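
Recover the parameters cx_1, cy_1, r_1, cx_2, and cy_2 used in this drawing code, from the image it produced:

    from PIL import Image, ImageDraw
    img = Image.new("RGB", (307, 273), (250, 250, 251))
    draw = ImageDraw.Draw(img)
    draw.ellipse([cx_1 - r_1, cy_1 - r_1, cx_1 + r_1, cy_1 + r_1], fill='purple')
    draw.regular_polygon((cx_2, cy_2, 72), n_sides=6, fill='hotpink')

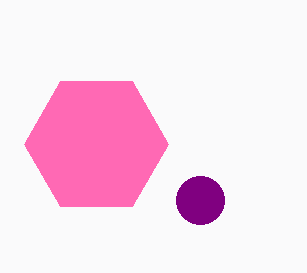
cx_1 = 200; cy_1 = 200; r_1 = 24; cx_2 = 96; cy_2 = 144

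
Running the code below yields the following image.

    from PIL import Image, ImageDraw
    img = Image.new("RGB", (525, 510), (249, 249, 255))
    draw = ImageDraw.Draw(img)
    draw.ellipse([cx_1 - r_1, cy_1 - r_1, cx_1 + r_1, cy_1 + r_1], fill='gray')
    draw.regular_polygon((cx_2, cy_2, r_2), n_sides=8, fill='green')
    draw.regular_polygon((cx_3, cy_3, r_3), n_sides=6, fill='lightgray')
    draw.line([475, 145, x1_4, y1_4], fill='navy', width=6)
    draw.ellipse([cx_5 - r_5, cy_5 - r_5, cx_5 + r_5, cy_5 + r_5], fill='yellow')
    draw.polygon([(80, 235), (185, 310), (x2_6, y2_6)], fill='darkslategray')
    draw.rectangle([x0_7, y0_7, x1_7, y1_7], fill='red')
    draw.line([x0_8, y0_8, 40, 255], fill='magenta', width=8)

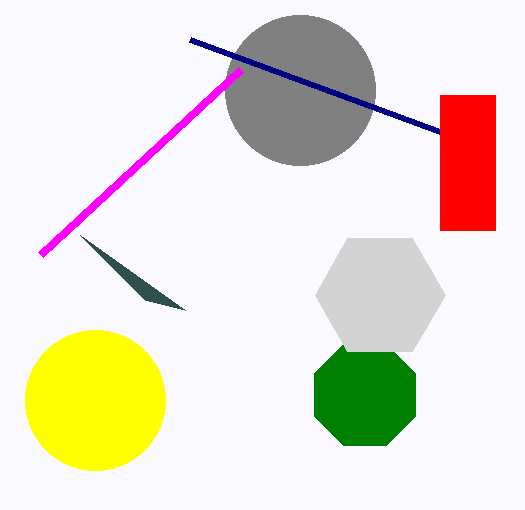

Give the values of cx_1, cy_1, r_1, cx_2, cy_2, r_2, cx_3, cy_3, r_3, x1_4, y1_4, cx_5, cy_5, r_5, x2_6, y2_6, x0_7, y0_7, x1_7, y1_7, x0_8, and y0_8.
cx_1 = 300
cy_1 = 90
r_1 = 75
cx_2 = 365
cy_2 = 395
r_2 = 55
cx_3 = 380
cy_3 = 295
r_3 = 65
x1_4 = 190
y1_4 = 40
cx_5 = 95
cy_5 = 400
r_5 = 70
x2_6 = 145
y2_6 = 300
x0_7 = 440
y0_7 = 95
x1_7 = 495
y1_7 = 230
x0_8 = 240
y0_8 = 70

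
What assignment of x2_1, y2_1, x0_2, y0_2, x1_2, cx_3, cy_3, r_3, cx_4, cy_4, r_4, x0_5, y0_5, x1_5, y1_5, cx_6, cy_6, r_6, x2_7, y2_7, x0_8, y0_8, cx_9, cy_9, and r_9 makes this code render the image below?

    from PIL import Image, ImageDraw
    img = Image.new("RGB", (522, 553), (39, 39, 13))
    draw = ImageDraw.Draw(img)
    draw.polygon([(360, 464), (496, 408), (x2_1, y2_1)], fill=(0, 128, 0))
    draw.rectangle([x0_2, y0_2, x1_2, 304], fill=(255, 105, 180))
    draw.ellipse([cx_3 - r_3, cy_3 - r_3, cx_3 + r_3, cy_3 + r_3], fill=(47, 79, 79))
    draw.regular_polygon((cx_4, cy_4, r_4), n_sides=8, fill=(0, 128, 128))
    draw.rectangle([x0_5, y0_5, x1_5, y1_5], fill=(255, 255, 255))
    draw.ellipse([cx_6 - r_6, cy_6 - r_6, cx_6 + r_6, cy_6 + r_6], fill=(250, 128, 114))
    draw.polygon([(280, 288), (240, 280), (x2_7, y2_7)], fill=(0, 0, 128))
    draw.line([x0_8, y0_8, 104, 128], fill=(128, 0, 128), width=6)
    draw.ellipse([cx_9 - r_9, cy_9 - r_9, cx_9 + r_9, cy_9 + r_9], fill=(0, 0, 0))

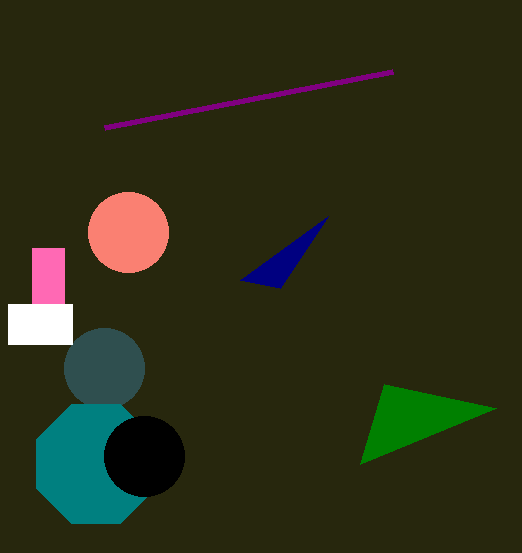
x2_1 = 384
y2_1 = 384
x0_2 = 32
y0_2 = 248
x1_2 = 64
cx_3 = 104
cy_3 = 368
r_3 = 40
cx_4 = 96
cy_4 = 464
r_4 = 64
x0_5 = 8
y0_5 = 304
x1_5 = 72
y1_5 = 344
cx_6 = 128
cy_6 = 232
r_6 = 40
x2_7 = 328
y2_7 = 216
x0_8 = 392
y0_8 = 72
cx_9 = 144
cy_9 = 456
r_9 = 40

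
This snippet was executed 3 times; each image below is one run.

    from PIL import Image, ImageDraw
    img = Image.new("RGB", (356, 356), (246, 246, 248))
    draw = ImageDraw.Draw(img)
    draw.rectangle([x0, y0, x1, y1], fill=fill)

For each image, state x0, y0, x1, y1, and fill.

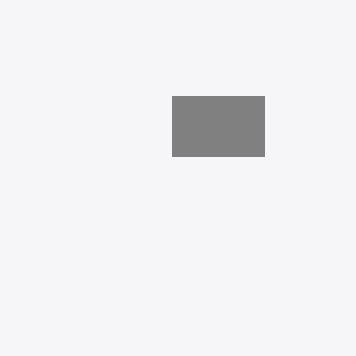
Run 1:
x0 = 172
y0 = 96
x1 = 264
y1 = 156
fill = 'gray'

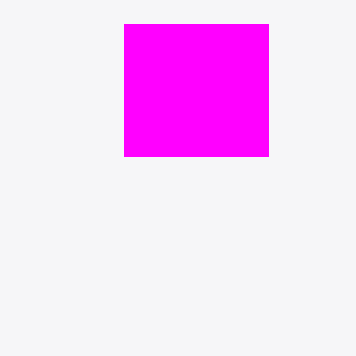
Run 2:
x0 = 124, y0 = 24, x1 = 268, y1 = 156, fill = 'magenta'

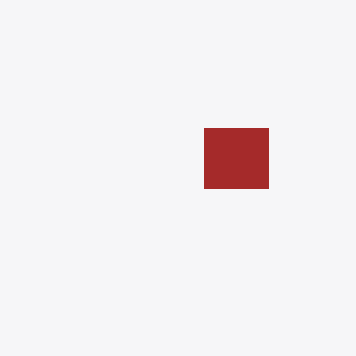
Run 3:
x0 = 204
y0 = 128
x1 = 268
y1 = 188
fill = 'brown'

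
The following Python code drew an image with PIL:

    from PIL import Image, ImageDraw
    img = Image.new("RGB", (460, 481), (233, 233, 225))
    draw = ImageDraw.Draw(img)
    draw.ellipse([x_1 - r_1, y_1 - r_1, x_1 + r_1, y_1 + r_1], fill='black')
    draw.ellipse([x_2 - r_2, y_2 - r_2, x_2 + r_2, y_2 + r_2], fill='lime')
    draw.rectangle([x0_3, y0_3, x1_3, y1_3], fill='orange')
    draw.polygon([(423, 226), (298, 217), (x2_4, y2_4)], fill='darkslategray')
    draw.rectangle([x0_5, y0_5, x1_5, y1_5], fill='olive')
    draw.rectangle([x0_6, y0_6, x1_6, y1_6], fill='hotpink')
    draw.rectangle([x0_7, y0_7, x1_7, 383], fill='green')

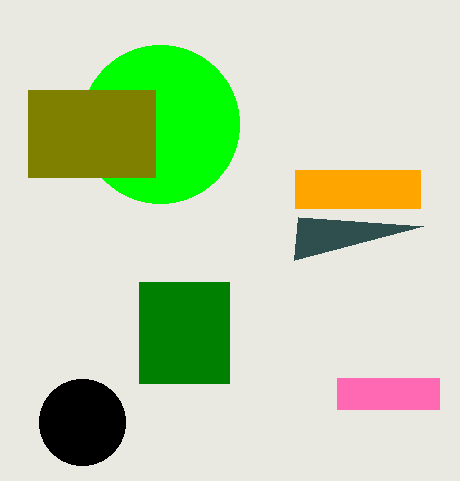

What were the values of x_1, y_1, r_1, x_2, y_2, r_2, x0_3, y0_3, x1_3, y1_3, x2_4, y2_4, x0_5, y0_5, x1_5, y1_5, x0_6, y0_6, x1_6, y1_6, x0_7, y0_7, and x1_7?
x_1 = 82
y_1 = 422
r_1 = 43
x_2 = 160
y_2 = 124
r_2 = 79
x0_3 = 295
y0_3 = 170
x1_3 = 420
y1_3 = 208
x2_4 = 294
y2_4 = 260
x0_5 = 28
y0_5 = 90
x1_5 = 155
y1_5 = 177
x0_6 = 337
y0_6 = 378
x1_6 = 439
y1_6 = 409
x0_7 = 139
y0_7 = 282
x1_7 = 229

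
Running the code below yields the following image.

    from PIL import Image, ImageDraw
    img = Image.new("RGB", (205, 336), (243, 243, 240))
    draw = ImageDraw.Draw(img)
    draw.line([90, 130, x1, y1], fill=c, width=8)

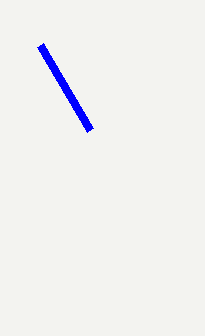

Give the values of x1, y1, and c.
x1 = 40; y1 = 45; c = 'blue'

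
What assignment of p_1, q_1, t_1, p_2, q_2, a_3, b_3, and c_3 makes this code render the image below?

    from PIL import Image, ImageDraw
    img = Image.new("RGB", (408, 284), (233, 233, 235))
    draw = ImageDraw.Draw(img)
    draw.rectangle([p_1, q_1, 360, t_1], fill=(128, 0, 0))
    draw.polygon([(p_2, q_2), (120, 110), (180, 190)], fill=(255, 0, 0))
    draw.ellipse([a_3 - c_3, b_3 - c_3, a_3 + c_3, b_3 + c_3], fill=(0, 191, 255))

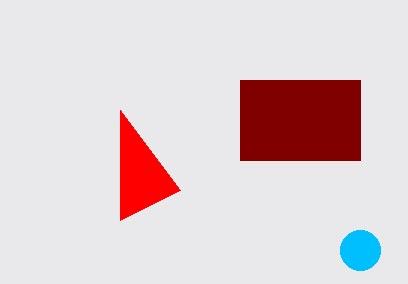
p_1 = 240
q_1 = 80
t_1 = 160
p_2 = 120
q_2 = 220
a_3 = 360
b_3 = 250
c_3 = 20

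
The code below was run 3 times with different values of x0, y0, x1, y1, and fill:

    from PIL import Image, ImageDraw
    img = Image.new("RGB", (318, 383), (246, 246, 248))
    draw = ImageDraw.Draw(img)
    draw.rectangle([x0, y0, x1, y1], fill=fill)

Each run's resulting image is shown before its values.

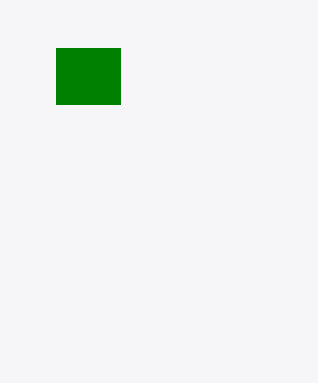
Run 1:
x0 = 56; y0 = 48; x1 = 120; y1 = 104; fill = 'green'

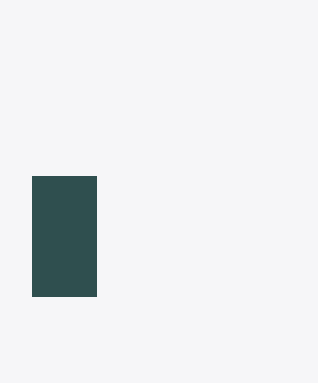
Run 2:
x0 = 32
y0 = 176
x1 = 96
y1 = 296
fill = 'darkslategray'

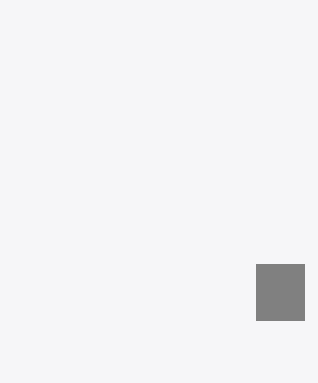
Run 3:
x0 = 256
y0 = 264
x1 = 304
y1 = 320
fill = 'gray'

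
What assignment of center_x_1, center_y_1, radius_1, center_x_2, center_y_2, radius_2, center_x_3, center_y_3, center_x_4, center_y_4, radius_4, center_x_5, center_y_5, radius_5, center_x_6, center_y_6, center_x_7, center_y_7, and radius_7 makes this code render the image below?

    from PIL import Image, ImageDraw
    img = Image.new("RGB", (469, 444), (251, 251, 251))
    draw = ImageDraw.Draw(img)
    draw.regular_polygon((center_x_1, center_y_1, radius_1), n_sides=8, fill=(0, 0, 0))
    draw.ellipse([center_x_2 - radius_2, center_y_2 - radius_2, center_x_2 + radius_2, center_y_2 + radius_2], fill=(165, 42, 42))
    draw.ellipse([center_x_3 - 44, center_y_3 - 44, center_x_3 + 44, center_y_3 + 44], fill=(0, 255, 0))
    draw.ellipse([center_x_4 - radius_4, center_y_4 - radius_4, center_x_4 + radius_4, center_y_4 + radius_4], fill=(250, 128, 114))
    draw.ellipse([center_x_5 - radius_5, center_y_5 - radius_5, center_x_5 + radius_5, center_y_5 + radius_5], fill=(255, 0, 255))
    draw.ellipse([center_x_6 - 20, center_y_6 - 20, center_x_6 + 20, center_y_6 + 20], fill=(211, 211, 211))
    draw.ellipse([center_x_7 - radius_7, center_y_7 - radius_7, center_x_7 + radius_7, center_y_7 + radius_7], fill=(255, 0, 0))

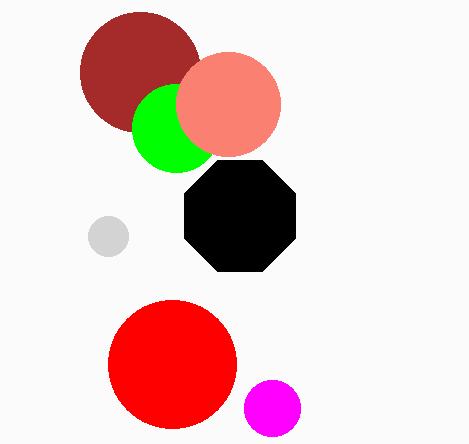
center_x_1 = 240
center_y_1 = 216
radius_1 = 60
center_x_2 = 140
center_y_2 = 72
radius_2 = 60
center_x_3 = 176
center_y_3 = 128
center_x_4 = 228
center_y_4 = 104
radius_4 = 52
center_x_5 = 272
center_y_5 = 408
radius_5 = 28
center_x_6 = 108
center_y_6 = 236
center_x_7 = 172
center_y_7 = 364
radius_7 = 64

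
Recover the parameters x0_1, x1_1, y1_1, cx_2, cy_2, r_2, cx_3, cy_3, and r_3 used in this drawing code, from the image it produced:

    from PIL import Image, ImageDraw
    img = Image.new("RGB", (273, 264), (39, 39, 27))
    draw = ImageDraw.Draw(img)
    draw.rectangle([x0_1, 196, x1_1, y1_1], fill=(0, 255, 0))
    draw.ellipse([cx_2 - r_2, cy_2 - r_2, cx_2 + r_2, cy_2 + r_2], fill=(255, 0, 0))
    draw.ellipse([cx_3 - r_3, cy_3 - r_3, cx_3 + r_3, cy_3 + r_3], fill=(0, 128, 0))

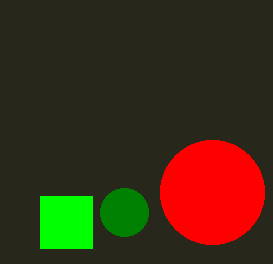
x0_1 = 40, x1_1 = 92, y1_1 = 248, cx_2 = 212, cy_2 = 192, r_2 = 52, cx_3 = 124, cy_3 = 212, r_3 = 24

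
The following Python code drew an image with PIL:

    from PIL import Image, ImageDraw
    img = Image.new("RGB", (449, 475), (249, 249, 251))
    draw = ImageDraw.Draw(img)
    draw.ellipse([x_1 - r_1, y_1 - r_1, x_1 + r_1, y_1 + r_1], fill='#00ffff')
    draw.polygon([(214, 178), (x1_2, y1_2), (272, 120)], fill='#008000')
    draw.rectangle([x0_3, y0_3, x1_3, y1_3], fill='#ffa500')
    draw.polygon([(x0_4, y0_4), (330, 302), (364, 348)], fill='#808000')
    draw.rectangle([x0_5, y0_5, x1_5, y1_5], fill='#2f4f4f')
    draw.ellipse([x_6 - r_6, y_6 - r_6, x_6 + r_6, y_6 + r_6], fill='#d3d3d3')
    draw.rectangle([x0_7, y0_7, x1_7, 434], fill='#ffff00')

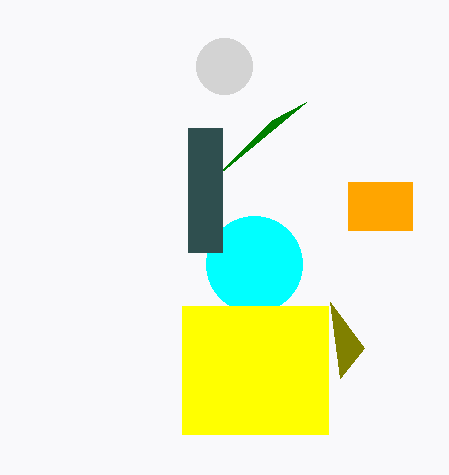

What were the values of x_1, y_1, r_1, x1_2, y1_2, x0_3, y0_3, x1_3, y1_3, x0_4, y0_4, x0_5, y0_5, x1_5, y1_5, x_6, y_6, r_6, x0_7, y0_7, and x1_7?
x_1 = 254, y_1 = 264, r_1 = 48, x1_2 = 306, y1_2 = 102, x0_3 = 348, y0_3 = 182, x1_3 = 412, y1_3 = 230, x0_4 = 340, y0_4 = 378, x0_5 = 188, y0_5 = 128, x1_5 = 222, y1_5 = 252, x_6 = 224, y_6 = 66, r_6 = 28, x0_7 = 182, y0_7 = 306, x1_7 = 328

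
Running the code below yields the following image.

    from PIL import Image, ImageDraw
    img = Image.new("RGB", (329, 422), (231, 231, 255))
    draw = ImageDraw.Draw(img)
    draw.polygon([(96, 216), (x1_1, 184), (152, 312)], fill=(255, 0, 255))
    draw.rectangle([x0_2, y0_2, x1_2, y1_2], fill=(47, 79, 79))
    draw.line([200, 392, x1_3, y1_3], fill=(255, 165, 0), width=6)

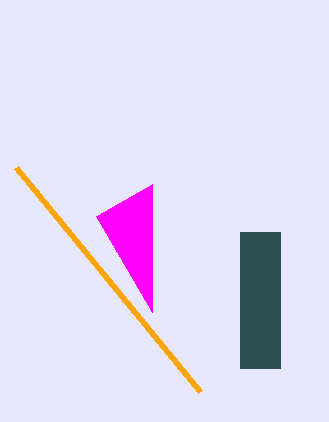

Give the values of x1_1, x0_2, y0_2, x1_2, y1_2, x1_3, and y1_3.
x1_1 = 152, x0_2 = 240, y0_2 = 232, x1_2 = 280, y1_2 = 368, x1_3 = 16, y1_3 = 168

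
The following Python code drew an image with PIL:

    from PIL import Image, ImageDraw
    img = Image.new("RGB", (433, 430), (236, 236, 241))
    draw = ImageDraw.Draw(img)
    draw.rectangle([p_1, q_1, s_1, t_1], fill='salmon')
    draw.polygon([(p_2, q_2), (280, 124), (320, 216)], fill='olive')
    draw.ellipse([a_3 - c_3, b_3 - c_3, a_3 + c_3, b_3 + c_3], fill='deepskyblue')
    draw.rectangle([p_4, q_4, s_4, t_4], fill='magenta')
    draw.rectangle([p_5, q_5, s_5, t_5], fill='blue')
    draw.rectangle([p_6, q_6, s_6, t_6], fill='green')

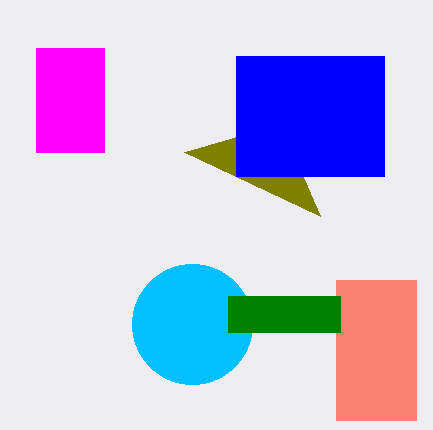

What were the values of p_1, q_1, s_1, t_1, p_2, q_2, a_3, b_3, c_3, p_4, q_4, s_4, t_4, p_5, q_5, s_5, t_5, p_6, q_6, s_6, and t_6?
p_1 = 336
q_1 = 280
s_1 = 416
t_1 = 420
p_2 = 184
q_2 = 152
a_3 = 192
b_3 = 324
c_3 = 60
p_4 = 36
q_4 = 48
s_4 = 104
t_4 = 152
p_5 = 236
q_5 = 56
s_5 = 384
t_5 = 176
p_6 = 228
q_6 = 296
s_6 = 340
t_6 = 332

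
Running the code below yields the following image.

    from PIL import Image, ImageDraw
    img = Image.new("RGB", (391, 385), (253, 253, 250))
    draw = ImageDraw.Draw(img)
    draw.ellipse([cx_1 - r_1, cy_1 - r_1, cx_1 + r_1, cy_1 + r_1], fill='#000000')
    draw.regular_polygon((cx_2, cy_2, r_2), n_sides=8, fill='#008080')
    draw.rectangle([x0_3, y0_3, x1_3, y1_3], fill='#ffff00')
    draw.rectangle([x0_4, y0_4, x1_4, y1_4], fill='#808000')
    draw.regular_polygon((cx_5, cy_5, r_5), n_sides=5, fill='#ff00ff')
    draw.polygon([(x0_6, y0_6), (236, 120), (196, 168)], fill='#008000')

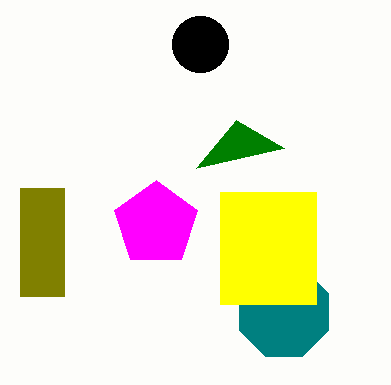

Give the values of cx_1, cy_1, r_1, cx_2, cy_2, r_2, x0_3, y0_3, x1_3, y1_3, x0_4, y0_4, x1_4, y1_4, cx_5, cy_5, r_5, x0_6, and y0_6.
cx_1 = 200; cy_1 = 44; r_1 = 28; cx_2 = 284; cy_2 = 312; r_2 = 48; x0_3 = 220; y0_3 = 192; x1_3 = 316; y1_3 = 304; x0_4 = 20; y0_4 = 188; x1_4 = 64; y1_4 = 296; cx_5 = 156; cy_5 = 224; r_5 = 44; x0_6 = 284; y0_6 = 148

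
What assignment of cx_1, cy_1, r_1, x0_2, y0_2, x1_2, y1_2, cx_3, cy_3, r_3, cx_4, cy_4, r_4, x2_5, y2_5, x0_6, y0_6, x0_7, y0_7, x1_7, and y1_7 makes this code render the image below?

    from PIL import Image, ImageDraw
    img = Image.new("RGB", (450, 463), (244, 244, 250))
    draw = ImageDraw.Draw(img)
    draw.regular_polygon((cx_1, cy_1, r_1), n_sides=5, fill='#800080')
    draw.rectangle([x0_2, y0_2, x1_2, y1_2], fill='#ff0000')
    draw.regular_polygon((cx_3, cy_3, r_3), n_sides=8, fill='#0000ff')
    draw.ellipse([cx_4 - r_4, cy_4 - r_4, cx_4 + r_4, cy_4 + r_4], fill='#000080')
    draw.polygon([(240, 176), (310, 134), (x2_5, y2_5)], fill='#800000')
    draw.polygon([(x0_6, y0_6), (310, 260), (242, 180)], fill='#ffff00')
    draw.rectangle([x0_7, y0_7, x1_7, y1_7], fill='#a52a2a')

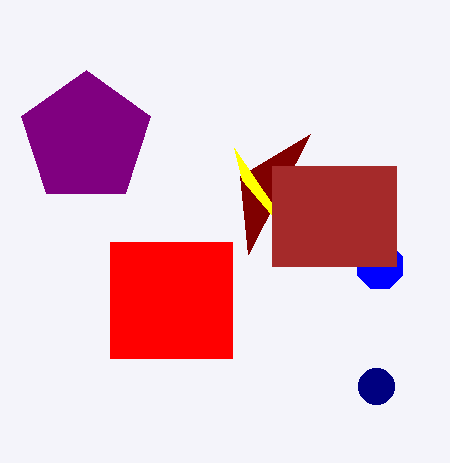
cx_1 = 86
cy_1 = 138
r_1 = 68
x0_2 = 110
y0_2 = 242
x1_2 = 232
y1_2 = 358
cx_3 = 380
cy_3 = 266
r_3 = 24
cx_4 = 376
cy_4 = 386
r_4 = 18
x2_5 = 248
y2_5 = 254
x0_6 = 234
y0_6 = 148
x0_7 = 272
y0_7 = 166
x1_7 = 396
y1_7 = 266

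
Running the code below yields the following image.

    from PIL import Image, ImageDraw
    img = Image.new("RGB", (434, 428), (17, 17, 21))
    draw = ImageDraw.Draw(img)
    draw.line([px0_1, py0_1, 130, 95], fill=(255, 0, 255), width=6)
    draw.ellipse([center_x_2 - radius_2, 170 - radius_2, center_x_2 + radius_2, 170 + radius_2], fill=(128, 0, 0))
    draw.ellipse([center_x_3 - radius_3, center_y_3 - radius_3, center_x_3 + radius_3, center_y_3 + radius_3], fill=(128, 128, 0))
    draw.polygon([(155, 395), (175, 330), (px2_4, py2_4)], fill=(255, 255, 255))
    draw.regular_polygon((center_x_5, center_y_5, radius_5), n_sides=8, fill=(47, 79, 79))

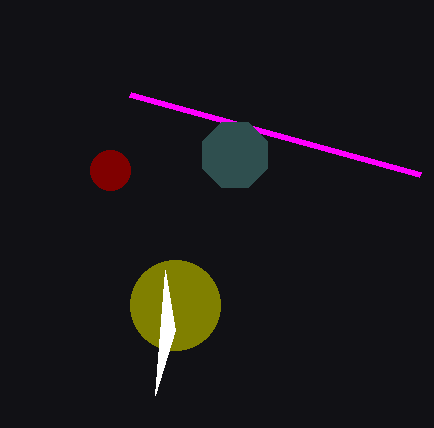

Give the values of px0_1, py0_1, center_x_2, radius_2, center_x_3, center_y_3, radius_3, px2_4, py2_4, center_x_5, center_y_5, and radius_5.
px0_1 = 420
py0_1 = 175
center_x_2 = 110
radius_2 = 20
center_x_3 = 175
center_y_3 = 305
radius_3 = 45
px2_4 = 165
py2_4 = 270
center_x_5 = 235
center_y_5 = 155
radius_5 = 35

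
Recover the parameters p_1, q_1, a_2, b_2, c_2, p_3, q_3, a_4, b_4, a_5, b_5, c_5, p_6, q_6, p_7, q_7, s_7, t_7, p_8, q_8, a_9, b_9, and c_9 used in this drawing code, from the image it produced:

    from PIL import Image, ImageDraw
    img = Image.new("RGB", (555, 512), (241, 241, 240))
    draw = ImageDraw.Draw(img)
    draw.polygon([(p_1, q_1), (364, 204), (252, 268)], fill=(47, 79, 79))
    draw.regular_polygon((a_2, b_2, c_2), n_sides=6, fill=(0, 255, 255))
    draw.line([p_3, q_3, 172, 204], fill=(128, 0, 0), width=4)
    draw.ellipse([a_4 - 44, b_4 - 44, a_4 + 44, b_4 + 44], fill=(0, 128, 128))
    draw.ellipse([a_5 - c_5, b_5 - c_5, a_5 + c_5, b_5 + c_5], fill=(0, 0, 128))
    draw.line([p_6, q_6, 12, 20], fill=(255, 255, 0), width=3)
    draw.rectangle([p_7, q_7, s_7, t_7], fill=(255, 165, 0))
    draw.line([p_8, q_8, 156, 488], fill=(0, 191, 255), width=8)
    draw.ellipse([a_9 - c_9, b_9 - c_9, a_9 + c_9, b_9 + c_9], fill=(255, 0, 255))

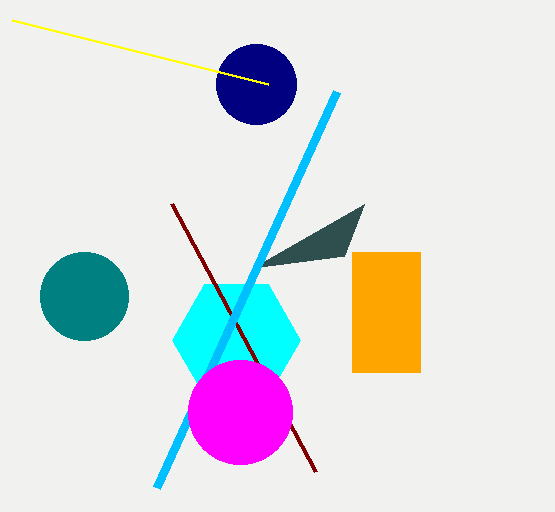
p_1 = 344
q_1 = 256
a_2 = 236
b_2 = 340
c_2 = 64
p_3 = 316
q_3 = 472
a_4 = 84
b_4 = 296
a_5 = 256
b_5 = 84
c_5 = 40
p_6 = 268
q_6 = 84
p_7 = 352
q_7 = 252
s_7 = 420
t_7 = 372
p_8 = 336
q_8 = 92
a_9 = 240
b_9 = 412
c_9 = 52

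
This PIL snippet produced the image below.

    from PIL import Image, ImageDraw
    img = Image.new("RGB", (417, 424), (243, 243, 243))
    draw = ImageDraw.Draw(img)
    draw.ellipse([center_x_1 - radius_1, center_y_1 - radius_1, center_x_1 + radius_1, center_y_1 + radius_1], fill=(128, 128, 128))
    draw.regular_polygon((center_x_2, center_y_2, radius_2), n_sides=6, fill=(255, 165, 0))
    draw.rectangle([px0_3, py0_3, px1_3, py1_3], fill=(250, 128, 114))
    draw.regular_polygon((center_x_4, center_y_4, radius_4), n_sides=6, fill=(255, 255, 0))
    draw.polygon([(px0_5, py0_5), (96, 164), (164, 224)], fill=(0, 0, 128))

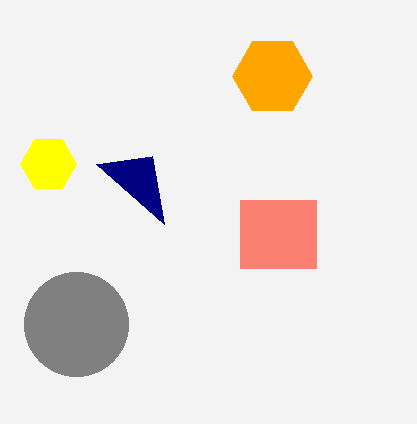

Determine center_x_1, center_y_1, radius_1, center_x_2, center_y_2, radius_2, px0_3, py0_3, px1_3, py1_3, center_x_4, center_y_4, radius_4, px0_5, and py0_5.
center_x_1 = 76; center_y_1 = 324; radius_1 = 52; center_x_2 = 272; center_y_2 = 76; radius_2 = 40; px0_3 = 240; py0_3 = 200; px1_3 = 316; py1_3 = 268; center_x_4 = 48; center_y_4 = 164; radius_4 = 28; px0_5 = 152; py0_5 = 156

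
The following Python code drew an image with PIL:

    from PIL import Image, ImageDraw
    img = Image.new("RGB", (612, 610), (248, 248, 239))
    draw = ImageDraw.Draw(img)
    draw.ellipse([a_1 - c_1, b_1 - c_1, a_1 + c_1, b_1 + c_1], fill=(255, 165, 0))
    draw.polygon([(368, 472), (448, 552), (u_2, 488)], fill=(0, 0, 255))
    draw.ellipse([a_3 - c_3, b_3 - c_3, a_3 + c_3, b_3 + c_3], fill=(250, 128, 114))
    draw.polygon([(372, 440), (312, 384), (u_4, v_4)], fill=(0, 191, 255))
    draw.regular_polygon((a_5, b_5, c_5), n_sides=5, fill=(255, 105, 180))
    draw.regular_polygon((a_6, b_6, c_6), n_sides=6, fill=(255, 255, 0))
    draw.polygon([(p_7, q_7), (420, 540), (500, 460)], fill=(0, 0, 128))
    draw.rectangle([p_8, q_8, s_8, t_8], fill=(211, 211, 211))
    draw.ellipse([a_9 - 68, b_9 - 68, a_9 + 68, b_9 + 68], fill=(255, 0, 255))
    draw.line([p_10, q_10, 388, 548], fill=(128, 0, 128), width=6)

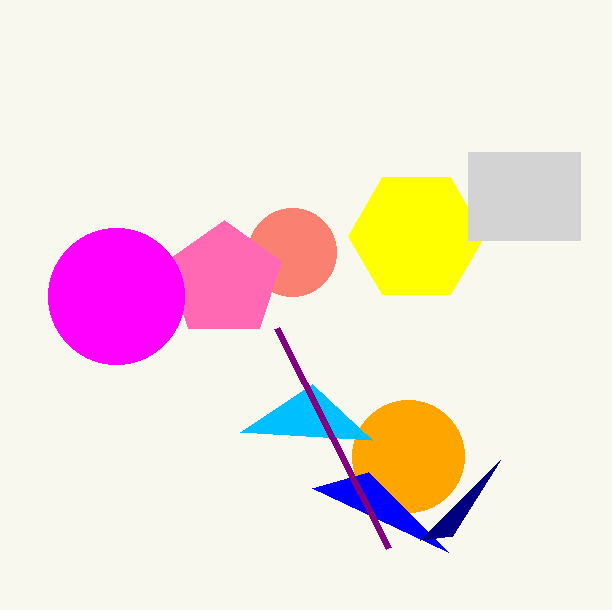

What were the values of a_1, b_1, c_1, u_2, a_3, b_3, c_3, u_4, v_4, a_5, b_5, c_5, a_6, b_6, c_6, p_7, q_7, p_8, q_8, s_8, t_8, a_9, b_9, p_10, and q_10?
a_1 = 408; b_1 = 456; c_1 = 56; u_2 = 312; a_3 = 292; b_3 = 252; c_3 = 44; u_4 = 240; v_4 = 432; a_5 = 224; b_5 = 280; c_5 = 60; a_6 = 416; b_6 = 236; c_6 = 68; p_7 = 452; q_7 = 536; p_8 = 468; q_8 = 152; s_8 = 580; t_8 = 240; a_9 = 116; b_9 = 296; p_10 = 276; q_10 = 328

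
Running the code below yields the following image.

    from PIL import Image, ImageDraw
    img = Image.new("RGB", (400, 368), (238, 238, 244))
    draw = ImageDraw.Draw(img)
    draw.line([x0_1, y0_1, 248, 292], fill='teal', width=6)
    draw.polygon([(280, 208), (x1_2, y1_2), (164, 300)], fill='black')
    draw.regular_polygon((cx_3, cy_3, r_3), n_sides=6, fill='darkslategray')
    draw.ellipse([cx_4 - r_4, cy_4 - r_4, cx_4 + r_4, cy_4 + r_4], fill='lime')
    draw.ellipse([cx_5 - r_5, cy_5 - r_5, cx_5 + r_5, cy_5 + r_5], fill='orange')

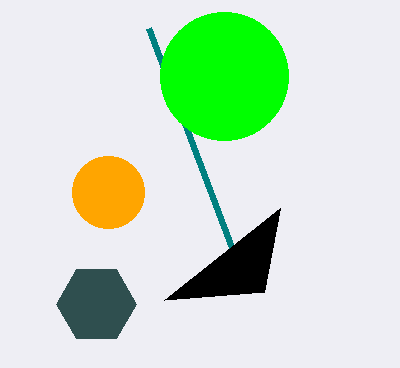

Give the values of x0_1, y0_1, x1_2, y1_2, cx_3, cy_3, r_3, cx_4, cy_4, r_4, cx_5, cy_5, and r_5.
x0_1 = 148, y0_1 = 28, x1_2 = 264, y1_2 = 292, cx_3 = 96, cy_3 = 304, r_3 = 40, cx_4 = 224, cy_4 = 76, r_4 = 64, cx_5 = 108, cy_5 = 192, r_5 = 36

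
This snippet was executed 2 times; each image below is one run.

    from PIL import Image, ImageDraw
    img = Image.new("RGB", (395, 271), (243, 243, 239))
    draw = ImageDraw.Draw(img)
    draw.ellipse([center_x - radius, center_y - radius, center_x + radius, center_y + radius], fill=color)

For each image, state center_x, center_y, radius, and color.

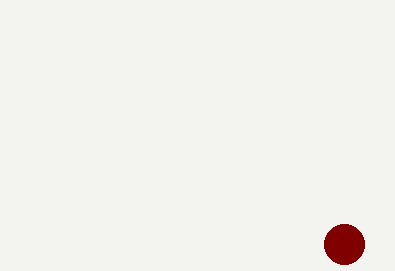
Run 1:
center_x = 344
center_y = 244
radius = 20
color = 'maroon'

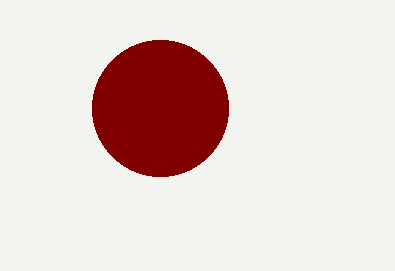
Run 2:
center_x = 160; center_y = 108; radius = 68; color = 'maroon'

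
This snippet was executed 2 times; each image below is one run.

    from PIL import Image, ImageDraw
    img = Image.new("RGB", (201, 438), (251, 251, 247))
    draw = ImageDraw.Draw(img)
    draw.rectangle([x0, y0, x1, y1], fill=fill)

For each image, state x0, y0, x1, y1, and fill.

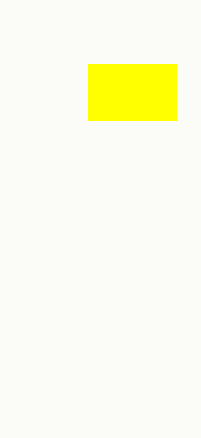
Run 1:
x0 = 88; y0 = 64; x1 = 176; y1 = 120; fill = 'yellow'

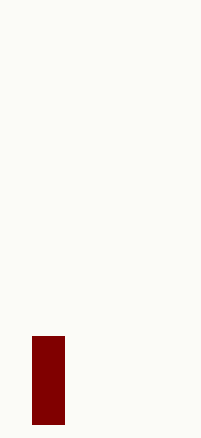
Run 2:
x0 = 32; y0 = 336; x1 = 64; y1 = 424; fill = 'maroon'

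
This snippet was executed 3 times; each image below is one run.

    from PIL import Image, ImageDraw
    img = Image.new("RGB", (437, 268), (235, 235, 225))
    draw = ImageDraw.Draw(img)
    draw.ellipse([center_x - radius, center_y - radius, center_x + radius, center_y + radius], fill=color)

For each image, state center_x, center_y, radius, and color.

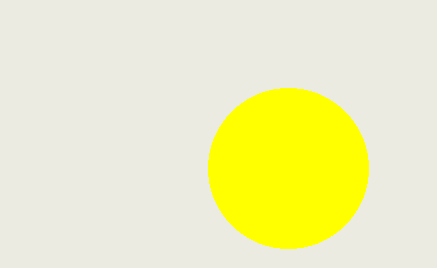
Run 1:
center_x = 288
center_y = 168
radius = 80
color = 'yellow'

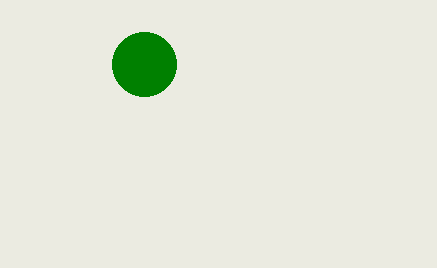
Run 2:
center_x = 144; center_y = 64; radius = 32; color = 'green'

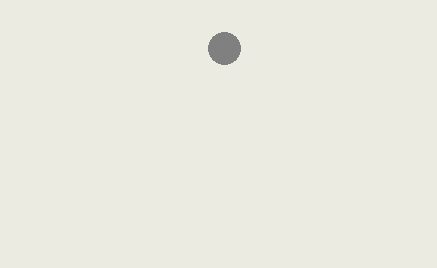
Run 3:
center_x = 224; center_y = 48; radius = 16; color = 'gray'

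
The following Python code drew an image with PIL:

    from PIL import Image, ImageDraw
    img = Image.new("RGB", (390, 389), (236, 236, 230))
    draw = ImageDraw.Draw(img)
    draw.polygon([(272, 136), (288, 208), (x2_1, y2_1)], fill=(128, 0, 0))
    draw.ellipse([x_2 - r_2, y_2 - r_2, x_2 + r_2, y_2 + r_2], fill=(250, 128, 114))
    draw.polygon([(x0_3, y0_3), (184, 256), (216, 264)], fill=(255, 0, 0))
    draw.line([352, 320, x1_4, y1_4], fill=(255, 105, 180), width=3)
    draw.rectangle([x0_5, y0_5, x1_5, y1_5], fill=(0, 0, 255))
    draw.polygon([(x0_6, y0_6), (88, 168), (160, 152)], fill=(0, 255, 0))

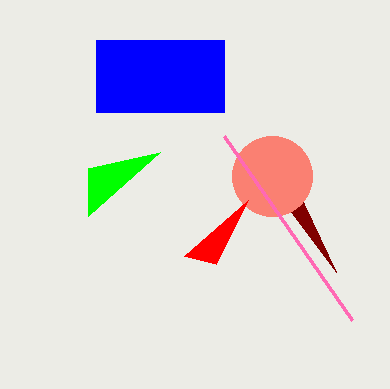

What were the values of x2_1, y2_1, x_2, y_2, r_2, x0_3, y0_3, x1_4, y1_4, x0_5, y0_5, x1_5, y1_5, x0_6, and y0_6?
x2_1 = 336
y2_1 = 272
x_2 = 272
y_2 = 176
r_2 = 40
x0_3 = 248
y0_3 = 200
x1_4 = 224
y1_4 = 136
x0_5 = 96
y0_5 = 40
x1_5 = 224
y1_5 = 112
x0_6 = 88
y0_6 = 216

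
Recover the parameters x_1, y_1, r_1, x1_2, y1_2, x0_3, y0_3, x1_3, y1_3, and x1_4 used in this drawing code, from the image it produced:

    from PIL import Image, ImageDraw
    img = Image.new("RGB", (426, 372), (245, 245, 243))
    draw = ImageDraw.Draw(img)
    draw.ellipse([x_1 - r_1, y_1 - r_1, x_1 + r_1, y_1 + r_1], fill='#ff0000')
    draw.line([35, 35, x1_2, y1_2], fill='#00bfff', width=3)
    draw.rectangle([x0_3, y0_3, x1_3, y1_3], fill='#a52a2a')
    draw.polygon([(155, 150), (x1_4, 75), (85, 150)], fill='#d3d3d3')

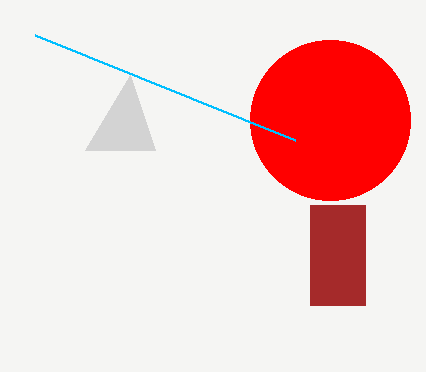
x_1 = 330, y_1 = 120, r_1 = 80, x1_2 = 295, y1_2 = 140, x0_3 = 310, y0_3 = 205, x1_3 = 365, y1_3 = 305, x1_4 = 130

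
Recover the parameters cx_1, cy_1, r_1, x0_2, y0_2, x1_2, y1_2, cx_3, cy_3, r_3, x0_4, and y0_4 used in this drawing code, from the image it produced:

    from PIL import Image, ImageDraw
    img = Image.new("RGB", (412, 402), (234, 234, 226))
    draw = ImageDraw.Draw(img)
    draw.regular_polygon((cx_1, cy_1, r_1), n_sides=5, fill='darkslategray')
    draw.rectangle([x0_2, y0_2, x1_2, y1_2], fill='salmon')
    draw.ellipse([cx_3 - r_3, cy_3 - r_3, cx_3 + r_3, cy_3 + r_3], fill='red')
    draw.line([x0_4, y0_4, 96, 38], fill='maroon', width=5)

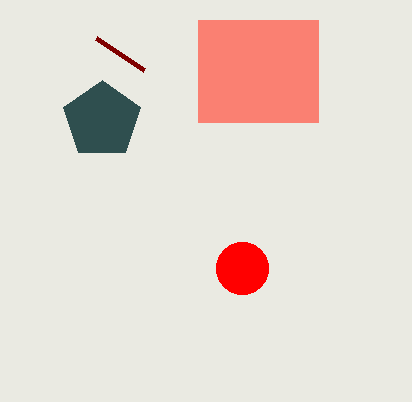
cx_1 = 102, cy_1 = 120, r_1 = 40, x0_2 = 198, y0_2 = 20, x1_2 = 318, y1_2 = 122, cx_3 = 242, cy_3 = 268, r_3 = 26, x0_4 = 144, y0_4 = 70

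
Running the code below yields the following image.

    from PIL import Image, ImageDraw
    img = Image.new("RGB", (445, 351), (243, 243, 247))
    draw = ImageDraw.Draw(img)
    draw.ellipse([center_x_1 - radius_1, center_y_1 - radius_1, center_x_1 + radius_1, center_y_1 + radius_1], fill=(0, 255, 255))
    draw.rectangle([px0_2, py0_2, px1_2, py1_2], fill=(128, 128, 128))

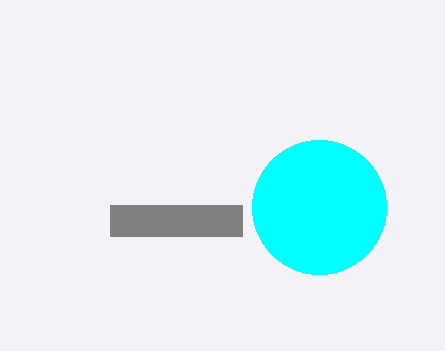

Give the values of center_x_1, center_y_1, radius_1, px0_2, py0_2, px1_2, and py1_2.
center_x_1 = 319, center_y_1 = 207, radius_1 = 67, px0_2 = 110, py0_2 = 205, px1_2 = 242, py1_2 = 236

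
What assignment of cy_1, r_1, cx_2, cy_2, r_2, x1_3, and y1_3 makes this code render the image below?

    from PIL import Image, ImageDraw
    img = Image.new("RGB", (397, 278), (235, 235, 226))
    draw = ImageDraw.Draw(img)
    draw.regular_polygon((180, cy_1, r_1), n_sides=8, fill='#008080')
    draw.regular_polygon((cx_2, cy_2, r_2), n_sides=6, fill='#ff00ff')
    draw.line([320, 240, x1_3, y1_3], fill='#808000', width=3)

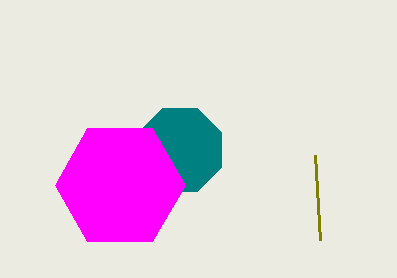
cy_1 = 150
r_1 = 45
cx_2 = 120
cy_2 = 185
r_2 = 65
x1_3 = 315
y1_3 = 155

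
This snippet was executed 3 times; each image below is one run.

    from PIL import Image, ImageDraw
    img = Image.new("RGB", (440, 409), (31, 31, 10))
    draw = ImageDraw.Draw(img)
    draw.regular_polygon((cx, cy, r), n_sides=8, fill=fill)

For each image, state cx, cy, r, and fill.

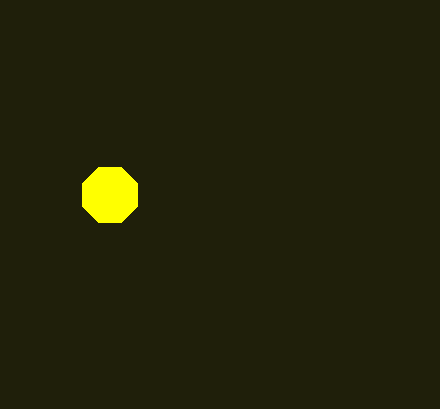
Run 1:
cx = 110
cy = 195
r = 30
fill = 'yellow'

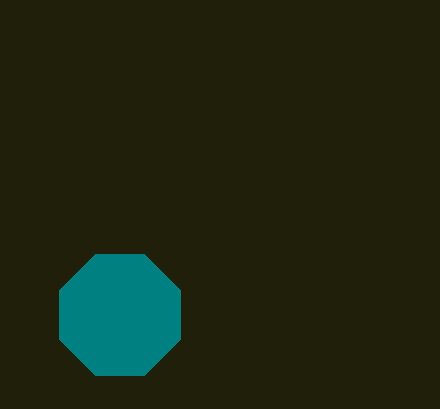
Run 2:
cx = 120; cy = 315; r = 65; fill = 'teal'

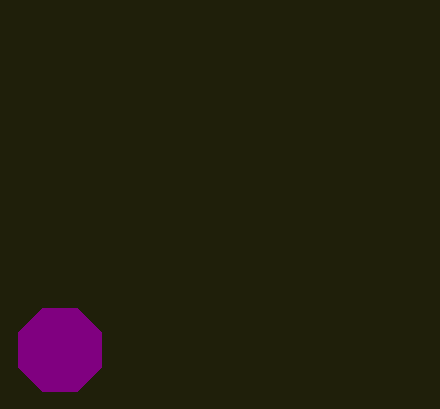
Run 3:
cx = 60; cy = 350; r = 45; fill = 'purple'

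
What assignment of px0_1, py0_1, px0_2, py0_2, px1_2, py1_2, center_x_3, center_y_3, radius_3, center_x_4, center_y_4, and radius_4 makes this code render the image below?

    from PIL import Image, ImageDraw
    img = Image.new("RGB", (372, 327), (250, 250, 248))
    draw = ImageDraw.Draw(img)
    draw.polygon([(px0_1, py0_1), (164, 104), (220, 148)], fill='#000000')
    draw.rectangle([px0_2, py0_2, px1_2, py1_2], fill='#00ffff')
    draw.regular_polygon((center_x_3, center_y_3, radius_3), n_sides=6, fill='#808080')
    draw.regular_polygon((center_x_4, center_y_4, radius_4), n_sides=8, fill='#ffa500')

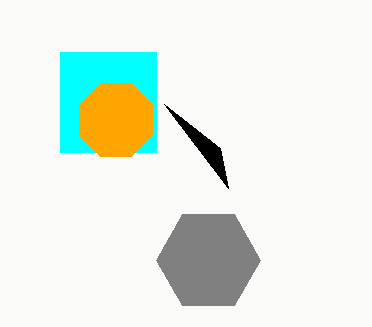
px0_1 = 228, py0_1 = 188, px0_2 = 60, py0_2 = 52, px1_2 = 156, py1_2 = 152, center_x_3 = 208, center_y_3 = 260, radius_3 = 52, center_x_4 = 116, center_y_4 = 120, radius_4 = 40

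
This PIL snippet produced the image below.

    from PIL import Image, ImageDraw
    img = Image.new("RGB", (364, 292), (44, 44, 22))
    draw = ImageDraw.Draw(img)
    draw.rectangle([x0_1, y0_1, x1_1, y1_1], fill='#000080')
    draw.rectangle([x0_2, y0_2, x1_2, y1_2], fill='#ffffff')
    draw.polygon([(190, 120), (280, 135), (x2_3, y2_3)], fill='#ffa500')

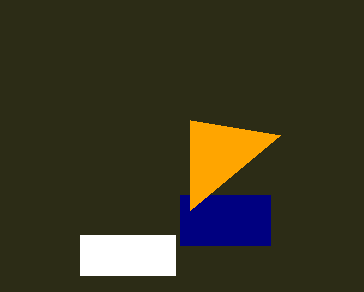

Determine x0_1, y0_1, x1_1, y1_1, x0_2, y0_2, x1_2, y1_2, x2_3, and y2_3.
x0_1 = 180; y0_1 = 195; x1_1 = 270; y1_1 = 245; x0_2 = 80; y0_2 = 235; x1_2 = 175; y1_2 = 275; x2_3 = 190; y2_3 = 210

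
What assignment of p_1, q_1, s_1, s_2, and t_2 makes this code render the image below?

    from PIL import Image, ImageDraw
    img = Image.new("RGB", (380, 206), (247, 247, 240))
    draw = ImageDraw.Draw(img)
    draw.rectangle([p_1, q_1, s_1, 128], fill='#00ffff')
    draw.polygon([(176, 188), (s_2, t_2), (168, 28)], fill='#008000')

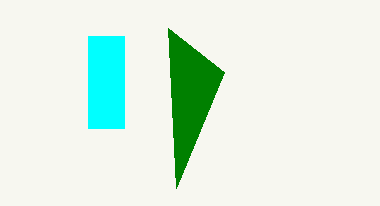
p_1 = 88
q_1 = 36
s_1 = 124
s_2 = 224
t_2 = 72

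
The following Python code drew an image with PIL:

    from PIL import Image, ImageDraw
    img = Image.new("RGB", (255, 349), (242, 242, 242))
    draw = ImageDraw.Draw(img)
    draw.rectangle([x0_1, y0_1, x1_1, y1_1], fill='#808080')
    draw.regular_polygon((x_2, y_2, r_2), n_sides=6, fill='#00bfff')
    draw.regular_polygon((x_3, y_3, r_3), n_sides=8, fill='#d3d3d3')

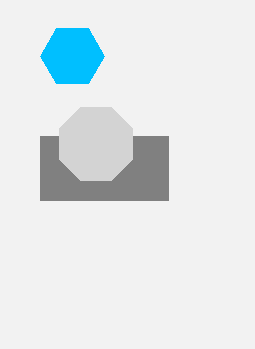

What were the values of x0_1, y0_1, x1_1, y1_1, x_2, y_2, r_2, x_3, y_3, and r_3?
x0_1 = 40
y0_1 = 136
x1_1 = 168
y1_1 = 200
x_2 = 72
y_2 = 56
r_2 = 32
x_3 = 96
y_3 = 144
r_3 = 40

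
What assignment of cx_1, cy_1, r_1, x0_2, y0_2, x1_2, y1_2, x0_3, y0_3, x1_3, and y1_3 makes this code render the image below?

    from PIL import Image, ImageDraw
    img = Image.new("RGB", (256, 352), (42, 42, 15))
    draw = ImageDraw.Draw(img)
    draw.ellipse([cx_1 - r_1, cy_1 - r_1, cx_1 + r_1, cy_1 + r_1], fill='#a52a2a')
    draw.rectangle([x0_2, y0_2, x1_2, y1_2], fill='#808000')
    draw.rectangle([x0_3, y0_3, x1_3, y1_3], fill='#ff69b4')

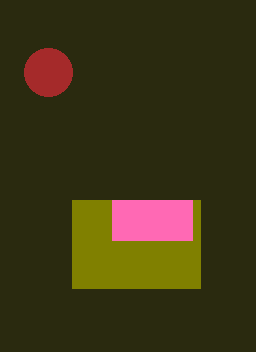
cx_1 = 48
cy_1 = 72
r_1 = 24
x0_2 = 72
y0_2 = 200
x1_2 = 200
y1_2 = 288
x0_3 = 112
y0_3 = 200
x1_3 = 192
y1_3 = 240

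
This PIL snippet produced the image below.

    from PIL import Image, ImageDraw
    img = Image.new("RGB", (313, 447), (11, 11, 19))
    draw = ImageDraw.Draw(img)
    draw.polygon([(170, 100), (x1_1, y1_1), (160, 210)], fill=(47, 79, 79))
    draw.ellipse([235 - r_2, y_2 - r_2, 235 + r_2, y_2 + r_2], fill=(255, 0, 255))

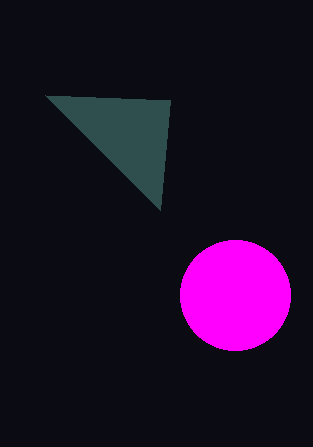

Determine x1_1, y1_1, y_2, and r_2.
x1_1 = 45; y1_1 = 95; y_2 = 295; r_2 = 55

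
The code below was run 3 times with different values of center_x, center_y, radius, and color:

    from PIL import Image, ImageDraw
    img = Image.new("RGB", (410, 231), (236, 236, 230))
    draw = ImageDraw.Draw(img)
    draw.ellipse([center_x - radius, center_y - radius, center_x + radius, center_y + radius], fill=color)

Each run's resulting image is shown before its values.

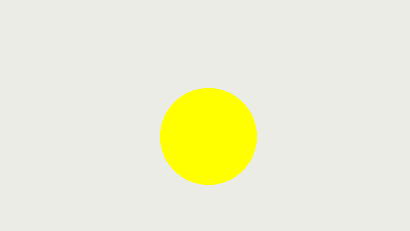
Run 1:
center_x = 208, center_y = 136, radius = 48, color = 'yellow'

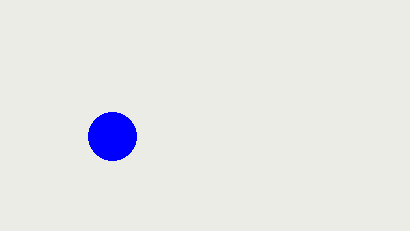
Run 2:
center_x = 112; center_y = 136; radius = 24; color = 'blue'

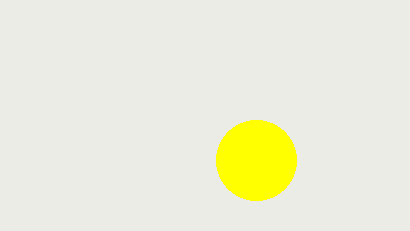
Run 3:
center_x = 256; center_y = 160; radius = 40; color = 'yellow'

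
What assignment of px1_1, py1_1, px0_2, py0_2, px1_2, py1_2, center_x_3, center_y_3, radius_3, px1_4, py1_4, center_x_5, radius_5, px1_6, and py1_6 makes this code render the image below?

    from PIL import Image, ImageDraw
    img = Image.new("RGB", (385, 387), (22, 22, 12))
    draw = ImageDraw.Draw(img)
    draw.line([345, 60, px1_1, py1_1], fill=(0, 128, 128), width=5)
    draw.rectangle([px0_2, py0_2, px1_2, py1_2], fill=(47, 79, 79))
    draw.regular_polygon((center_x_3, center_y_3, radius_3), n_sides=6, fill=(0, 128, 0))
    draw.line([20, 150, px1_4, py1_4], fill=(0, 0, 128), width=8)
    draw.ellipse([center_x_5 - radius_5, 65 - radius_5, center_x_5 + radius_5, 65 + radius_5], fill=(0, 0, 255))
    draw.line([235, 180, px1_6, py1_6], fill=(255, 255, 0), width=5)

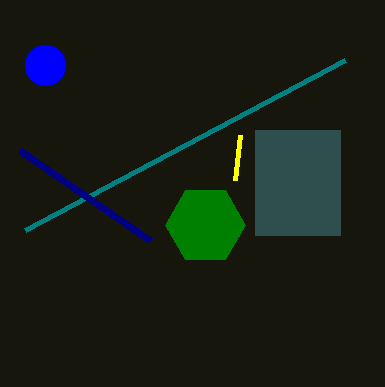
px1_1 = 25, py1_1 = 230, px0_2 = 255, py0_2 = 130, px1_2 = 340, py1_2 = 235, center_x_3 = 205, center_y_3 = 225, radius_3 = 40, px1_4 = 150, py1_4 = 240, center_x_5 = 45, radius_5 = 20, px1_6 = 240, py1_6 = 135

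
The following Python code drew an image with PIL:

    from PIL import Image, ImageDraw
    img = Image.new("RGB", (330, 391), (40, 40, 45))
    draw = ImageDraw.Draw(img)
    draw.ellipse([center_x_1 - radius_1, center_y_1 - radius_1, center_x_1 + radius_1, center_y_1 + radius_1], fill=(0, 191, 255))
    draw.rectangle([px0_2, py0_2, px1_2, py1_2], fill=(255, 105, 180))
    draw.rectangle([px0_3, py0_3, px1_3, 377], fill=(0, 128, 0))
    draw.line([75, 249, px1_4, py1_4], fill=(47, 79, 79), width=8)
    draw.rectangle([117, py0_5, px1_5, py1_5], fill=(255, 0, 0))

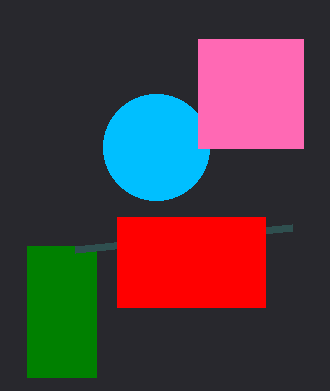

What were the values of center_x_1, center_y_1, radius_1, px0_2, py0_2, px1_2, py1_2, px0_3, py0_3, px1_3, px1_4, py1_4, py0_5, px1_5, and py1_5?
center_x_1 = 156
center_y_1 = 147
radius_1 = 53
px0_2 = 198
py0_2 = 39
px1_2 = 303
py1_2 = 148
px0_3 = 27
py0_3 = 246
px1_3 = 96
px1_4 = 292
py1_4 = 227
py0_5 = 217
px1_5 = 265
py1_5 = 307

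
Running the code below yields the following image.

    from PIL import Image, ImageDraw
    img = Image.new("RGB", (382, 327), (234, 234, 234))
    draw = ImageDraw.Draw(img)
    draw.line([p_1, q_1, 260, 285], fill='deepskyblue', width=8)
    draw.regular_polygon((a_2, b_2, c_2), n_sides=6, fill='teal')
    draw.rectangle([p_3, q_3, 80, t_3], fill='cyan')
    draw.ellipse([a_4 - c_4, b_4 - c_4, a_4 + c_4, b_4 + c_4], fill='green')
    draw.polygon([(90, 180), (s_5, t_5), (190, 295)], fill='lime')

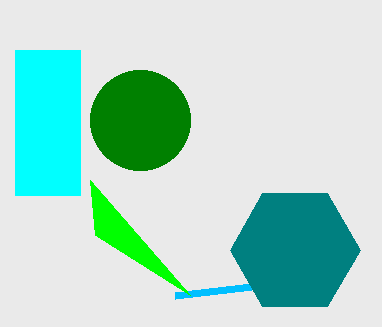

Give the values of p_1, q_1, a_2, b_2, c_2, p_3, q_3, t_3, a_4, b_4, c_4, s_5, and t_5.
p_1 = 175, q_1 = 295, a_2 = 295, b_2 = 250, c_2 = 65, p_3 = 15, q_3 = 50, t_3 = 195, a_4 = 140, b_4 = 120, c_4 = 50, s_5 = 95, t_5 = 235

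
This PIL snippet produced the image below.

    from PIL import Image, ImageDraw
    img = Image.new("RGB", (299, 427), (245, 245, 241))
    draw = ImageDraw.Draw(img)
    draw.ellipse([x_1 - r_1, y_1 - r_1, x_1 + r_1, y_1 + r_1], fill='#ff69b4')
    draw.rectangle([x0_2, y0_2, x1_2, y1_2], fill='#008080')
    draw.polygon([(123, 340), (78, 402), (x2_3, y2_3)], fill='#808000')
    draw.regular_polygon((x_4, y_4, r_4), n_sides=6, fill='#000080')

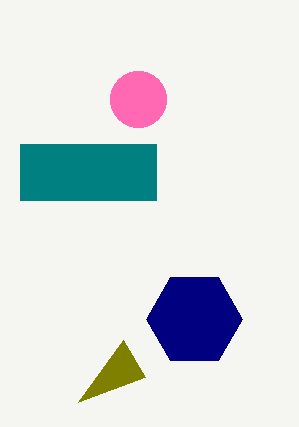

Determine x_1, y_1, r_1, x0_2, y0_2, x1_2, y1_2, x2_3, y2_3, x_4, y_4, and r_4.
x_1 = 138
y_1 = 99
r_1 = 28
x0_2 = 20
y0_2 = 144
x1_2 = 156
y1_2 = 200
x2_3 = 145
y2_3 = 377
x_4 = 194
y_4 = 319
r_4 = 48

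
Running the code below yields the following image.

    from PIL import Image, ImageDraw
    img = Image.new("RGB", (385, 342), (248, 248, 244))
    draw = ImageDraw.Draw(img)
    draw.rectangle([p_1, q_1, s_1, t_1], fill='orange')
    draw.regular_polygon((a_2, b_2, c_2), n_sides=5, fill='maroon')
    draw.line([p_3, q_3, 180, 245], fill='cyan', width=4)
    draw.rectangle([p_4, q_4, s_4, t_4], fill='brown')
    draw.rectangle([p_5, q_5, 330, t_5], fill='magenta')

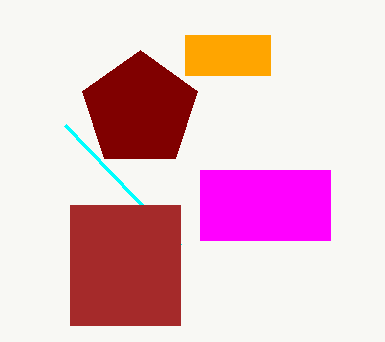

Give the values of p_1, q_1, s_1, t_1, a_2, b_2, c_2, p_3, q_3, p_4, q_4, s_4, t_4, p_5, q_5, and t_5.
p_1 = 185
q_1 = 35
s_1 = 270
t_1 = 75
a_2 = 140
b_2 = 110
c_2 = 60
p_3 = 65
q_3 = 125
p_4 = 70
q_4 = 205
s_4 = 180
t_4 = 325
p_5 = 200
q_5 = 170
t_5 = 240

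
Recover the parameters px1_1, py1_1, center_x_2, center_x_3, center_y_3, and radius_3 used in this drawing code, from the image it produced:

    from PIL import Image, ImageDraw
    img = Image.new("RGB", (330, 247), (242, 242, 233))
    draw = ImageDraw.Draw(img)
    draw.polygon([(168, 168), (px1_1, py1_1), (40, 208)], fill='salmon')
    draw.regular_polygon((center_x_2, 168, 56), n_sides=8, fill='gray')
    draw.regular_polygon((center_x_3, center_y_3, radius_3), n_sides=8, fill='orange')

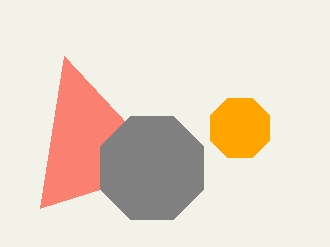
px1_1 = 64, py1_1 = 56, center_x_2 = 152, center_x_3 = 240, center_y_3 = 128, radius_3 = 32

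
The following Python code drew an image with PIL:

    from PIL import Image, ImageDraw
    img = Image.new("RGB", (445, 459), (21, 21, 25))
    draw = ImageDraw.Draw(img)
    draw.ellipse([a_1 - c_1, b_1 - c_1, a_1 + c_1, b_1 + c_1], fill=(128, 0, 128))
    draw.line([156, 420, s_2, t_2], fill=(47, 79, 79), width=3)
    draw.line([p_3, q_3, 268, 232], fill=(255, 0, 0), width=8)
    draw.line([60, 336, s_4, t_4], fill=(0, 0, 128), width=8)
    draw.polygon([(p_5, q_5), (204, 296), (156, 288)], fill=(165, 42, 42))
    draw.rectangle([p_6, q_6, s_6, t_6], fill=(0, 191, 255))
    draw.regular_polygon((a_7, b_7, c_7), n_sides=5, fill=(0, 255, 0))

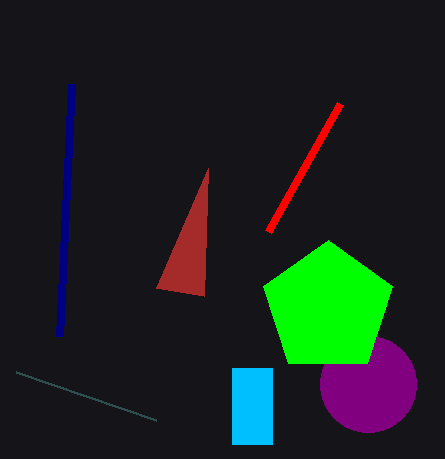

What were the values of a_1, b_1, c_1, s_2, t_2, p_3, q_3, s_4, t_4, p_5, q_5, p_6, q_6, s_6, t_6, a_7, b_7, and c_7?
a_1 = 368; b_1 = 384; c_1 = 48; s_2 = 16; t_2 = 372; p_3 = 340; q_3 = 104; s_4 = 72; t_4 = 84; p_5 = 208; q_5 = 168; p_6 = 232; q_6 = 368; s_6 = 272; t_6 = 444; a_7 = 328; b_7 = 308; c_7 = 68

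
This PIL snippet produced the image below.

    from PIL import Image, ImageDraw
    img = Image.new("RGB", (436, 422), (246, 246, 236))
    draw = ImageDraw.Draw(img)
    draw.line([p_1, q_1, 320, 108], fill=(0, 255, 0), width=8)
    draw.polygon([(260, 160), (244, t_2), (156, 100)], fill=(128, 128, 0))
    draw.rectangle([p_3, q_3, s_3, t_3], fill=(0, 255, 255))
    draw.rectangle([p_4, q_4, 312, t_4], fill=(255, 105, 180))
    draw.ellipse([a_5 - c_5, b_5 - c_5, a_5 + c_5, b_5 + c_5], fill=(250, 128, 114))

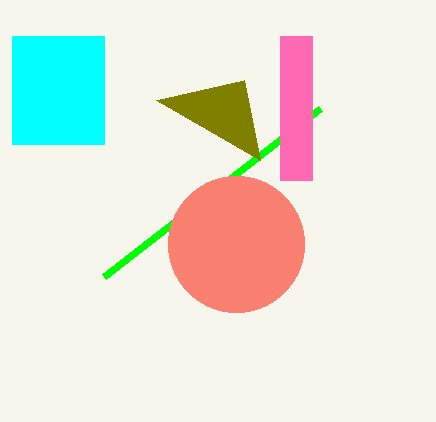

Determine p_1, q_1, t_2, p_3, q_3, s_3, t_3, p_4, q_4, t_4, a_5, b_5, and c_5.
p_1 = 104
q_1 = 276
t_2 = 80
p_3 = 12
q_3 = 36
s_3 = 104
t_3 = 144
p_4 = 280
q_4 = 36
t_4 = 180
a_5 = 236
b_5 = 244
c_5 = 68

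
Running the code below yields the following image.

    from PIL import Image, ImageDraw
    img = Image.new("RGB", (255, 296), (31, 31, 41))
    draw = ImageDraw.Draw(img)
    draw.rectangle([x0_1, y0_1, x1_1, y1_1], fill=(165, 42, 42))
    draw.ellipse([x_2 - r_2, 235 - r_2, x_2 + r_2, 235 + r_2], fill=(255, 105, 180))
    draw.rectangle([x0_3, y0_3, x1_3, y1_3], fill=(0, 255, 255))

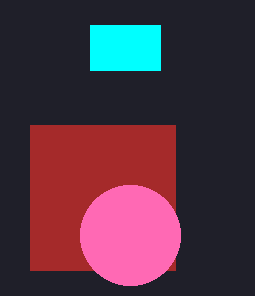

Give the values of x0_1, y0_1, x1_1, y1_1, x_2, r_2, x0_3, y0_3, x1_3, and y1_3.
x0_1 = 30; y0_1 = 125; x1_1 = 175; y1_1 = 270; x_2 = 130; r_2 = 50; x0_3 = 90; y0_3 = 25; x1_3 = 160; y1_3 = 70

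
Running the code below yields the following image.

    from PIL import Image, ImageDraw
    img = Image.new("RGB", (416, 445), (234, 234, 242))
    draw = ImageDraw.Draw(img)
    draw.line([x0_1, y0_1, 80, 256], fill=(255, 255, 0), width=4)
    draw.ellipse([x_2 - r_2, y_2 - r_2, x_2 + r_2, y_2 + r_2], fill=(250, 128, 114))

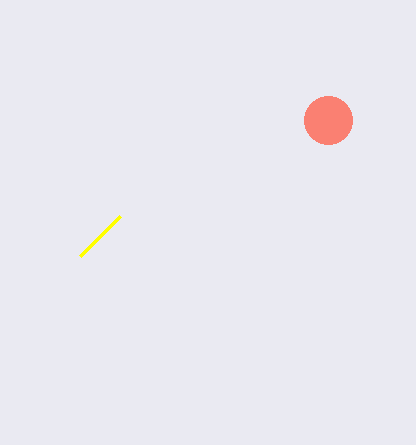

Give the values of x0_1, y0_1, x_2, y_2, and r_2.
x0_1 = 120, y0_1 = 216, x_2 = 328, y_2 = 120, r_2 = 24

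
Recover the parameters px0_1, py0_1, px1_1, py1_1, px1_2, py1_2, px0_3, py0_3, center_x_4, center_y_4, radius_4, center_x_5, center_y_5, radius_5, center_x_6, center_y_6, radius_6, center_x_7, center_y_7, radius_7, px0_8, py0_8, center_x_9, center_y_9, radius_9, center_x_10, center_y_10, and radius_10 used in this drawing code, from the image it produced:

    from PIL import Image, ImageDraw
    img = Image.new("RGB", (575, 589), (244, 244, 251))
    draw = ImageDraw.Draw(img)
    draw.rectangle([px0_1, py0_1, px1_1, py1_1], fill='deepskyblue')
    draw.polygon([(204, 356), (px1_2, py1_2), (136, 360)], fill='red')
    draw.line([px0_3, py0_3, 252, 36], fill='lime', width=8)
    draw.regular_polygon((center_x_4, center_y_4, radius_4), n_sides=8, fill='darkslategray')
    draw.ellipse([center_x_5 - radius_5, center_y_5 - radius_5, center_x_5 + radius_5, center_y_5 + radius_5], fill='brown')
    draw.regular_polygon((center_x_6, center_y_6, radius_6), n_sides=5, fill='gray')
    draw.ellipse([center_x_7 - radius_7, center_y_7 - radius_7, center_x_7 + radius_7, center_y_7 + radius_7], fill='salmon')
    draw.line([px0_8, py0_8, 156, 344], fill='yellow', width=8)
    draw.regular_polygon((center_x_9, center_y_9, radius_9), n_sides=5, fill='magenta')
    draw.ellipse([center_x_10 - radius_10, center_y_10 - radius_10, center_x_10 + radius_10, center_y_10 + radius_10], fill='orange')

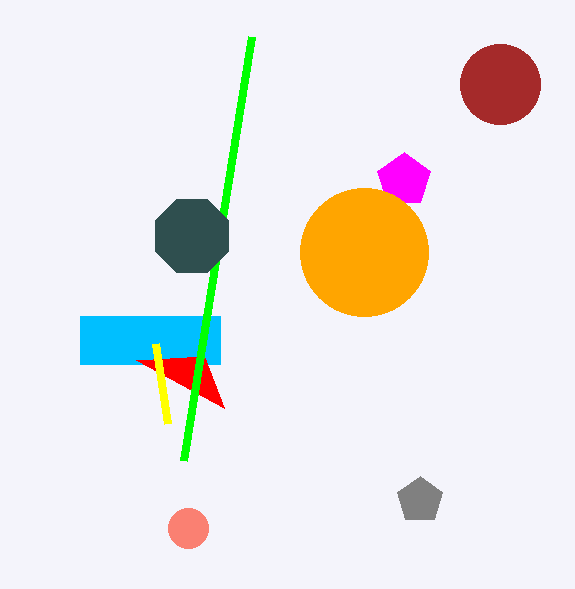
px0_1 = 80
py0_1 = 316
px1_1 = 220
py1_1 = 364
px1_2 = 224
py1_2 = 408
px0_3 = 184
py0_3 = 460
center_x_4 = 192
center_y_4 = 236
radius_4 = 40
center_x_5 = 500
center_y_5 = 84
radius_5 = 40
center_x_6 = 420
center_y_6 = 500
radius_6 = 24
center_x_7 = 188
center_y_7 = 528
radius_7 = 20
px0_8 = 168
py0_8 = 424
center_x_9 = 404
center_y_9 = 180
radius_9 = 28
center_x_10 = 364
center_y_10 = 252
radius_10 = 64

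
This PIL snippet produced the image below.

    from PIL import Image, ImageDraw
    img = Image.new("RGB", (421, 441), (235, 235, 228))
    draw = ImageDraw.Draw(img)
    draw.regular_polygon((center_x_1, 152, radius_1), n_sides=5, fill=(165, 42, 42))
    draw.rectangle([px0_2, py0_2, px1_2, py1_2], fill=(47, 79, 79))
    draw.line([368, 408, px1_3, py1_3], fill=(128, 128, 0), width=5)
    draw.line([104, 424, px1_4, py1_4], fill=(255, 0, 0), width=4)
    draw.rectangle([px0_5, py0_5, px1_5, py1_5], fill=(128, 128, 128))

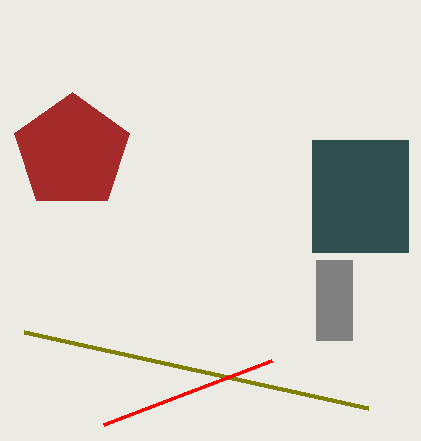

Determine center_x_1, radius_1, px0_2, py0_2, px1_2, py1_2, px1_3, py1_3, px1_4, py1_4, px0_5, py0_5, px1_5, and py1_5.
center_x_1 = 72
radius_1 = 60
px0_2 = 312
py0_2 = 140
px1_2 = 408
py1_2 = 252
px1_3 = 24
py1_3 = 332
px1_4 = 272
py1_4 = 360
px0_5 = 316
py0_5 = 260
px1_5 = 352
py1_5 = 340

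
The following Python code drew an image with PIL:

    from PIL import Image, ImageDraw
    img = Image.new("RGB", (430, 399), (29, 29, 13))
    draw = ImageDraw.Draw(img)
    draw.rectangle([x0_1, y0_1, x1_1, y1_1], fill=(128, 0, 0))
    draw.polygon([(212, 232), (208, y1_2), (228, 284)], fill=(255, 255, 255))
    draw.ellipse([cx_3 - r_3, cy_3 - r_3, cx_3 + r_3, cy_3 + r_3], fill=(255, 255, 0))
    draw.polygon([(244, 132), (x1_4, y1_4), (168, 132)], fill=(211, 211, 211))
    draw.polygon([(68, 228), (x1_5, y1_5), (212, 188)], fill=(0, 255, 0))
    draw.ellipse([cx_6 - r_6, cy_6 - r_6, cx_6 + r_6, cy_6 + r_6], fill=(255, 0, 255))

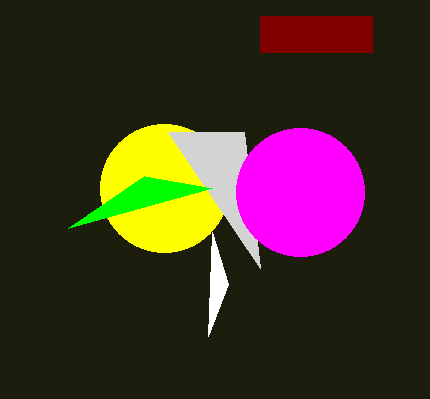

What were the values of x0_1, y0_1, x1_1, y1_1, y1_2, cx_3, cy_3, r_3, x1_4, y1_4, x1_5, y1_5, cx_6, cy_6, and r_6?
x0_1 = 260
y0_1 = 16
x1_1 = 372
y1_1 = 52
y1_2 = 336
cx_3 = 164
cy_3 = 188
r_3 = 64
x1_4 = 260
y1_4 = 268
x1_5 = 144
y1_5 = 176
cx_6 = 300
cy_6 = 192
r_6 = 64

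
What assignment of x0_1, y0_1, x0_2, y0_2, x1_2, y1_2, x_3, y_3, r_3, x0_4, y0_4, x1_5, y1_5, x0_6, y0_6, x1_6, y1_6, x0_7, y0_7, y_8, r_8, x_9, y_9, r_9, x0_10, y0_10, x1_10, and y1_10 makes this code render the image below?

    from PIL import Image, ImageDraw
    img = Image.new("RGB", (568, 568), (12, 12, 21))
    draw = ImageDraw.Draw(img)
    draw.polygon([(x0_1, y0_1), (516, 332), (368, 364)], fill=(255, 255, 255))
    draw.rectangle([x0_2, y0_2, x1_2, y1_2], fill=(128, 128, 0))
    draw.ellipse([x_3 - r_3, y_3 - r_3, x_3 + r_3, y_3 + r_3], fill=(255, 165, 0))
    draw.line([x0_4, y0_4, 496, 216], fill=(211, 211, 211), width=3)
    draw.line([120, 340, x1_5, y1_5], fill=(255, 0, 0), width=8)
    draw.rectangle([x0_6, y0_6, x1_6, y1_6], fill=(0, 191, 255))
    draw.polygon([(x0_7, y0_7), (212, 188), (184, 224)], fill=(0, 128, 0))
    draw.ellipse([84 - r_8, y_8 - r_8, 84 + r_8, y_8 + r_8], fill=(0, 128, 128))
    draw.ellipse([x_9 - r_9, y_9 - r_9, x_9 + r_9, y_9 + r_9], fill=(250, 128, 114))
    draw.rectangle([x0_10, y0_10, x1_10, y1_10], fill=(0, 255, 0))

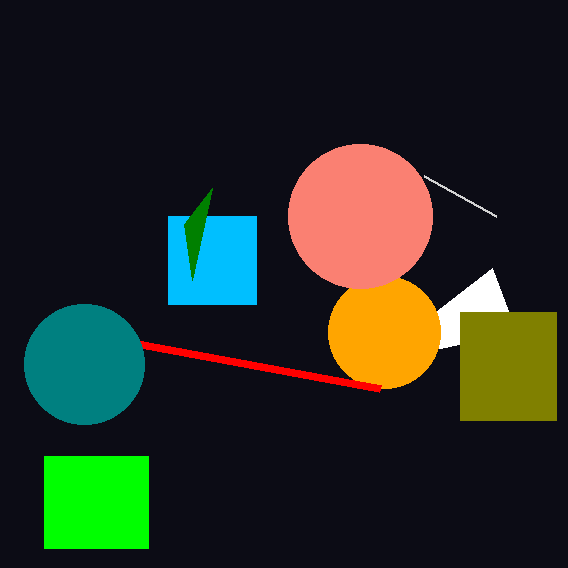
x0_1 = 492, y0_1 = 268, x0_2 = 460, y0_2 = 312, x1_2 = 556, y1_2 = 420, x_3 = 384, y_3 = 332, r_3 = 56, x0_4 = 424, y0_4 = 176, x1_5 = 380, y1_5 = 388, x0_6 = 168, y0_6 = 216, x1_6 = 256, y1_6 = 304, x0_7 = 192, y0_7 = 280, y_8 = 364, r_8 = 60, x_9 = 360, y_9 = 216, r_9 = 72, x0_10 = 44, y0_10 = 456, x1_10 = 148, y1_10 = 548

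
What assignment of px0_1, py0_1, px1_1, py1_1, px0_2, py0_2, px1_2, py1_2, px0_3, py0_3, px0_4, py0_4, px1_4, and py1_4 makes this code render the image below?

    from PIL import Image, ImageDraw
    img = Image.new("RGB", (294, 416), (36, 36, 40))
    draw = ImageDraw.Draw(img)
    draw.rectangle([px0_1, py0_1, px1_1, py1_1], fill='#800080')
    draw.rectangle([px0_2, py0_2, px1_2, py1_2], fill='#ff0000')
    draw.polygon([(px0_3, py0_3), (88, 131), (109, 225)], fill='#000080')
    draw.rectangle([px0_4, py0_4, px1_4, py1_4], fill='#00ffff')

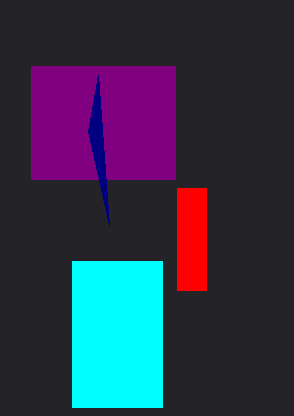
px0_1 = 31, py0_1 = 66, px1_1 = 175, py1_1 = 179, px0_2 = 177, py0_2 = 188, px1_2 = 206, py1_2 = 290, px0_3 = 98, py0_3 = 75, px0_4 = 72, py0_4 = 261, px1_4 = 162, py1_4 = 407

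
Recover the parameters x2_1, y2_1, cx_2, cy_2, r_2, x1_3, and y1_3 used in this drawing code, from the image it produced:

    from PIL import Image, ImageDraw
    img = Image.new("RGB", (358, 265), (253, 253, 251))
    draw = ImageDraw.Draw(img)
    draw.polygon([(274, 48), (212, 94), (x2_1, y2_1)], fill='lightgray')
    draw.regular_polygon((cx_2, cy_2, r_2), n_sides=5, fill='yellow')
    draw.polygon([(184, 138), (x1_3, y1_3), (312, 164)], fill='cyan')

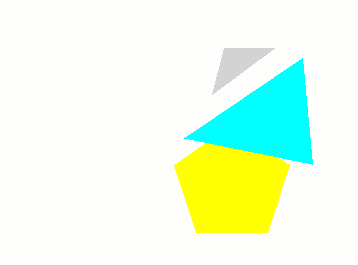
x2_1 = 224
y2_1 = 48
cx_2 = 232
cy_2 = 184
r_2 = 60
x1_3 = 302
y1_3 = 58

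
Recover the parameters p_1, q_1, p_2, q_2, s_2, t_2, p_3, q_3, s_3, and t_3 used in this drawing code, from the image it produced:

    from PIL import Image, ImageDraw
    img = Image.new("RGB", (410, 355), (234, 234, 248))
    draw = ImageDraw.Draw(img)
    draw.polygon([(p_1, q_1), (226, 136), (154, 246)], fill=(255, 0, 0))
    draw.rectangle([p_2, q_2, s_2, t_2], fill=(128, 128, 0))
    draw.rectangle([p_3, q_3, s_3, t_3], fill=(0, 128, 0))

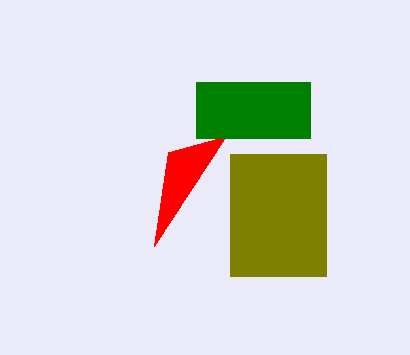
p_1 = 168
q_1 = 152
p_2 = 230
q_2 = 154
s_2 = 326
t_2 = 276
p_3 = 196
q_3 = 82
s_3 = 310
t_3 = 138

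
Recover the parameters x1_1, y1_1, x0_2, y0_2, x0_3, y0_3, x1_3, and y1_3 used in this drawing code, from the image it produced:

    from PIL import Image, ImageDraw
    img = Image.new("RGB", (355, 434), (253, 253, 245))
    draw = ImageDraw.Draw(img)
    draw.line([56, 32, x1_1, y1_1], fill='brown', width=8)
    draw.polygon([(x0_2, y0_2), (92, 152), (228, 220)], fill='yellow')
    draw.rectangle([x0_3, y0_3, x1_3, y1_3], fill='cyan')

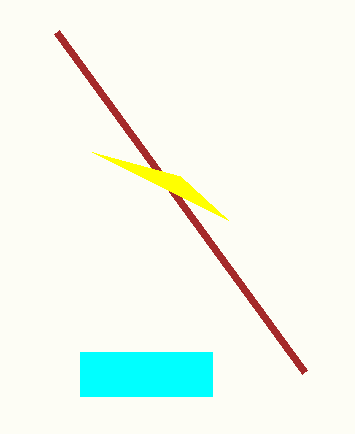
x1_1 = 304; y1_1 = 372; x0_2 = 180; y0_2 = 176; x0_3 = 80; y0_3 = 352; x1_3 = 212; y1_3 = 396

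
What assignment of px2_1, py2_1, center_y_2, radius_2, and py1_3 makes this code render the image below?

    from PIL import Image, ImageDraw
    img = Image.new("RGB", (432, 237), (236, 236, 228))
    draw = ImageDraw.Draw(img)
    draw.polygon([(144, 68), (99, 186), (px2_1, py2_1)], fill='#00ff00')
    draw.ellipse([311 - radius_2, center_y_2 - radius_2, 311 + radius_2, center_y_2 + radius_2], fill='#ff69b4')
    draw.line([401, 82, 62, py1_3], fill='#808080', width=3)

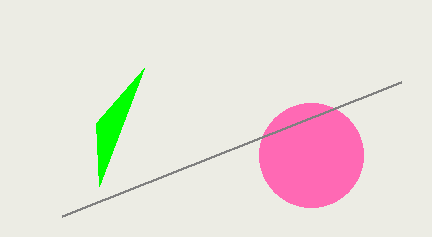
px2_1 = 96
py2_1 = 123
center_y_2 = 155
radius_2 = 52
py1_3 = 216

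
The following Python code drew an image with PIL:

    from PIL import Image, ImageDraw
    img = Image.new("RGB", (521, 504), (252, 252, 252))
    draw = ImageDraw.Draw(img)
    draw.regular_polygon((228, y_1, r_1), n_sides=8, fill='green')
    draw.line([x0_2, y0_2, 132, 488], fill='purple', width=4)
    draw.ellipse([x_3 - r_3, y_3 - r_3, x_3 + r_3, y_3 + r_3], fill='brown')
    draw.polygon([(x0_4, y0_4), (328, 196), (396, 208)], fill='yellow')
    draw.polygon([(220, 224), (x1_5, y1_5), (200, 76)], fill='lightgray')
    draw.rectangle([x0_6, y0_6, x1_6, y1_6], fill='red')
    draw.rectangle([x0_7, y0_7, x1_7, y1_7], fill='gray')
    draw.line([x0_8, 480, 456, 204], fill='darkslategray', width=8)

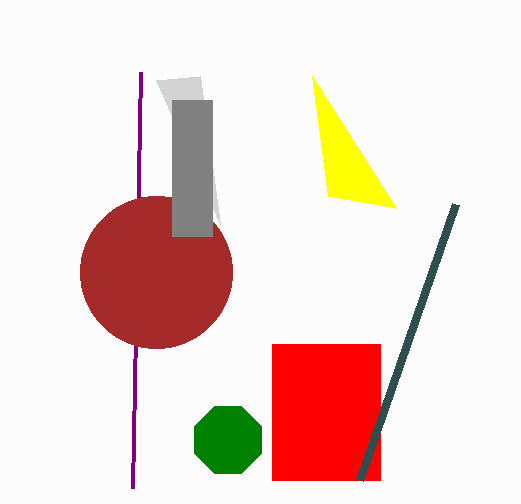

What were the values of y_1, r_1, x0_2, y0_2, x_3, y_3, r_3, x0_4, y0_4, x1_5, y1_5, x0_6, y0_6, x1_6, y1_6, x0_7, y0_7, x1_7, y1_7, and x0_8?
y_1 = 440; r_1 = 36; x0_2 = 140; y0_2 = 72; x_3 = 156; y_3 = 272; r_3 = 76; x0_4 = 312; y0_4 = 76; x1_5 = 156; y1_5 = 80; x0_6 = 272; y0_6 = 344; x1_6 = 380; y1_6 = 480; x0_7 = 172; y0_7 = 100; x1_7 = 212; y1_7 = 236; x0_8 = 360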